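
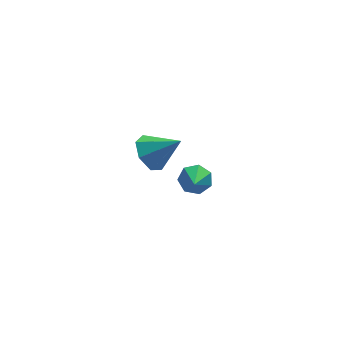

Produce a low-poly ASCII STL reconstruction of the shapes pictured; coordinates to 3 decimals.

solid 
facet normal -0.736 0.281 -0.616
outer loop
vertex 0.023 -1.038 1.526
vertex -0.7 -1.3 2.27
vertex -0.212 -0.36 2.116
endloop
endfacet
facet normal 0.897 0.422 -0.128
outer loop
vertex 0.023 -1.038 1.526
vertex -0.212 -0.36 2.116
vertex 0.66 -1.82 3.41
endloop
endfacet
facet normal -0.735 0.281 -0.617
outer loop
vertex -0.212 -0.36 2.116
vertex -0.7 -1.3 2.27
vertex -0.815 -0.391 2.821
endloop
endfacet
facet normal 0.511 0.721 0.469
outer loop
vertex -0.212 -0.36 2.116
vertex -0.815 -0.391 2.821
vertex 0.66 -1.82 3.41
endloop
endfacet
facet normal -0.735 0.281 -0.617
outer loop
vertex -0.815 -0.391 2.821
vertex -0.7 -1.3 2.27
vertex -1.332 -1.106 3.111
endloop
endfacet
facet normal -0.003 0.378 0.926
outer loop
vertex -0.815 -0.391 2.821
vertex -1.332 -1.106 3.111
vertex 0.66 -1.82 3.41
endloop
endfacet
facet normal -0.735 0.282 -0.617
outer loop
vertex -1.332 -1.106 3.111
vertex -0.7 -1.3 2.27
vertex -1.373 -1.967 2.767
endloop
endfacet
facet normal -0.260 -0.348 0.901
outer loop
vertex -1.332 -1.106 3.111
vertex -1.373 -1.967 2.767
vertex 0.66 -1.82 3.41
endloop
endfacet
facet normal -0.735 0.281 -0.617
outer loop
vertex -1.373 -1.967 2.767
vertex -0.7 -1.3 2.27
vertex -0.907 -2.326 2.049
endloop
endfacet
facet normal -0.065 -0.909 0.412
outer loop
vertex -1.373 -1.967 2.767
vertex -0.907 -2.326 2.049
vertex 0.66 -1.82 3.41
endloop
endfacet
facet normal -0.736 0.281 -0.616
outer loop
vertex -0.907 -2.326 2.049
vertex -0.7 -1.3 2.27
vertex -0.286 -1.913 1.496
endloop
endfacet
facet normal 0.435 -0.884 -0.172
outer loop
vertex -0.907 -2.326 2.049
vertex -0.286 -1.913 1.496
vertex 0.66 -1.82 3.41
endloop
endfacet
facet normal -0.736 0.281 -0.616
outer loop
vertex -0.286 -1.913 1.496
vertex -0.7 -1.3 2.27
vertex 0.023 -1.038 1.526
endloop
endfacet
facet normal 0.863 -0.291 -0.413
outer loop
vertex -0.286 -1.913 1.496
vertex 0.023 -1.038 1.526
vertex 0.66 -1.82 3.41
endloop
endfacet
facet normal 0.234 0.776 -0.585
outer loop
vertex 3.18 2.006 -3.603
vertex 2.36 1.993 -3.948
vertex 2.656 2.44 -3.237
endloop
endfacet
facet normal 0.522 -0.085 0.848
outer loop
vertex 3.18 2.006 -3.603
vertex 2.656 2.44 -3.237
vertex 1.98 0.727 -2.992
endloop
endfacet
facet normal 0.233 0.777 -0.585
outer loop
vertex 2.656 2.44 -3.237
vertex 2.36 1.993 -3.948
vertex 1.909 2.536 -3.407
endloop
endfacet
facet normal -0.191 0.212 0.958
outer loop
vertex 2.656 2.44 -3.237
vertex 1.909 2.536 -3.407
vertex 1.98 0.727 -2.992
endloop
endfacet
facet normal 0.232 0.776 -0.586
outer loop
vertex 1.909 2.536 -3.407
vertex 2.36 1.993 -3.948
vertex 1.501 2.223 -3.983
endloop
endfacet
facet normal -0.835 0.092 0.542
outer loop
vertex 1.909 2.536 -3.407
vertex 1.501 2.223 -3.983
vertex 1.98 0.727 -2.992
endloop
endfacet
facet normal 0.232 0.777 -0.585
outer loop
vertex 1.501 2.223 -3.983
vertex 2.36 1.993 -3.948
vertex 1.741 1.737 -4.533
endloop
endfacet
facet normal -0.930 -0.357 -0.090
outer loop
vertex 1.501 2.223 -3.983
vertex 1.741 1.737 -4.533
vertex 1.98 0.727 -2.992
endloop
endfacet
facet normal 0.234 0.775 -0.587
outer loop
vertex 1.741 1.737 -4.533
vertex 2.36 1.993 -3.948
vertex 2.446 1.442 -4.642
endloop
endfacet
facet normal -0.403 -0.793 -0.457
outer loop
vertex 1.741 1.737 -4.533
vertex 2.446 1.442 -4.642
vertex 1.98 0.727 -2.992
endloop
endfacet
facet normal 0.233 0.776 -0.587
outer loop
vertex 2.446 1.442 -4.642
vertex 2.36 1.993 -3.948
vertex 3.087 1.563 -4.228
endloop
endfacet
facet normal 0.353 -0.891 -0.286
outer loop
vertex 2.446 1.442 -4.642
vertex 3.087 1.563 -4.228
vertex 1.98 0.727 -2.992
endloop
endfacet
facet normal 0.234 0.776 -0.585
outer loop
vertex 3.087 1.563 -4.228
vertex 2.36 1.993 -3.948
vertex 3.18 2.006 -3.603
endloop
endfacet
facet normal 0.763 -0.575 0.294
outer loop
vertex 3.087 1.563 -4.228
vertex 3.18 2.006 -3.603
vertex 1.98 0.727 -2.992
endloop
endfacet

endsolid


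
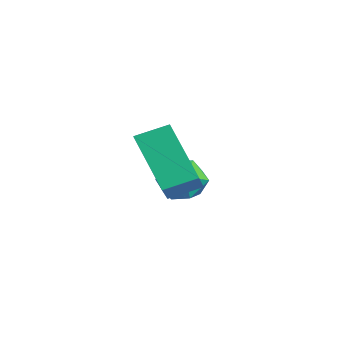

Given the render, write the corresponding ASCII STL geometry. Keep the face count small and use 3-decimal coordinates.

solid 
facet normal -0.969 -0.245 -0.039
outer loop
vertex -1.859 4.12 -3.713
vertex -1.683 3.376 -3.418
vertex -1.859 3.99 -2.903
endloop
endfacet
facet normal -0.887 0.456 0.073
outer loop
vertex -1.859 4.12 -3.713
vertex -1.859 3.99 -2.903
vertex -1.531 4.677 -3.208
endloop
endfacet
facet normal -0.508 0.723 -0.468
outer loop
vertex -1.859 4.12 -3.713
vertex -1.531 4.677 -3.208
vertex -1.153 4.488 -3.91
endloop
endfacet
facet normal -0.354 0.189 -0.916
outer loop
vertex -1.859 4.12 -3.713
vertex -1.153 4.488 -3.91
vertex -1.247 3.684 -4.04
endloop
endfacet
facet normal -0.639 -0.409 -0.651
outer loop
vertex -1.859 4.12 -3.713
vertex -1.247 3.684 -4.04
vertex -1.683 3.376 -3.418
endloop
endfacet
facet normal -0.507 0.540 0.672
outer loop
vertex -1.531 4.677 -3.208
vertex -1.859 3.99 -2.903
vertex -1.153 4.276 -2.6
endloop
endfacet
facet normal -0.640 -0.593 0.488
outer loop
vertex -1.859 3.99 -2.903
vertex -1.683 3.376 -3.418
vertex -1.247 3.472 -2.73
endloop
endfacet
facet normal -0.107 -0.859 -0.500
outer loop
vertex -1.683 3.376 -3.418
vertex -1.247 3.684 -4.04
vertex -0.869 3.283 -3.432
endloop
endfacet
facet normal 0.355 0.109 -0.929
outer loop
vertex -1.247 3.684 -4.04
vertex -1.153 4.488 -3.91
vertex -0.541 3.97 -3.737
endloop
endfacet
facet normal 0.108 0.973 -0.204
outer loop
vertex -1.153 4.488 -3.91
vertex -1.531 4.677 -3.208
vertex -0.717 4.584 -3.222
endloop
endfacet
facet normal 0.354 -0.189 0.916
outer loop
vertex -0.541 3.84 -2.927
vertex -1.153 4.276 -2.6
vertex -1.247 3.472 -2.73
endloop
endfacet
facet normal 0.508 -0.723 0.468
outer loop
vertex -0.541 3.84 -2.927
vertex -1.247 3.472 -2.73
vertex -0.869 3.283 -3.432
endloop
endfacet
facet normal 0.887 -0.456 -0.073
outer loop
vertex -0.541 3.84 -2.927
vertex -0.869 3.283 -3.432
vertex -0.541 3.97 -3.737
endloop
endfacet
facet normal 0.969 0.245 0.039
outer loop
vertex -0.541 3.84 -2.927
vertex -0.541 3.97 -3.737
vertex -0.717 4.584 -3.222
endloop
endfacet
facet normal 0.639 0.409 0.651
outer loop
vertex -0.541 3.84 -2.927
vertex -0.717 4.584 -3.222
vertex -1.153 4.276 -2.6
endloop
endfacet
facet normal -0.355 -0.109 0.929
outer loop
vertex -1.247 3.472 -2.73
vertex -1.153 4.276 -2.6
vertex -1.859 3.99 -2.903
endloop
endfacet
facet normal -0.108 -0.973 0.204
outer loop
vertex -0.869 3.283 -3.432
vertex -1.247 3.472 -2.73
vertex -1.683 3.376 -3.418
endloop
endfacet
facet normal 0.507 -0.540 -0.672
outer loop
vertex -0.541 3.97 -3.737
vertex -0.869 3.283 -3.432
vertex -1.247 3.684 -4.04
endloop
endfacet
facet normal 0.640 0.593 -0.488
outer loop
vertex -0.717 4.584 -3.222
vertex -0.541 3.97 -3.737
vertex -1.153 4.488 -3.91
endloop
endfacet
facet normal 0.107 0.859 0.500
outer loop
vertex -1.153 4.276 -2.6
vertex -0.717 4.584 -3.222
vertex -1.531 4.677 -3.208
endloop
endfacet
facet normal -0.666 -0.169 0.726
outer loop
vertex 1.069 1.883 -0.519
vertex 1.225 2.804 -0.162
vertex 0.063 2.368 -1.329
endloop
endfacet
facet normal -0.156 -0.921 -0.357
outer loop
vertex 1.355 2.696 -2.738
vertex 1.069 1.883 -0.519
vertex 0.063 2.368 -1.329
endloop
endfacet
facet normal -0.666 -0.170 0.726
outer loop
vertex 0.063 2.368 -1.329
vertex 1.225 2.804 -0.162
vertex 0.218 3.288 -0.972
endloop
endfacet
facet normal -0.729 0.351 -0.587
outer loop
vertex 0.218 3.288 -0.972
vertex 1.355 2.696 -2.738
vertex 0.063 2.368 -1.329
endloop
endfacet
facet normal 0.729 -0.351 0.587
outer loop
vertex 1.069 1.883 -0.519
vertex 2.517 3.132 -1.571
vertex 1.225 2.804 -0.162
endloop
endfacet
facet normal -0.155 -0.921 -0.357
outer loop
vertex 2.362 2.212 -1.928
vertex 1.069 1.883 -0.519
vertex 1.355 2.696 -2.738
endloop
endfacet
facet normal 0.729 -0.351 0.587
outer loop
vertex 2.362 2.212 -1.928
vertex 2.517 3.132 -1.571
vertex 1.069 1.883 -0.519
endloop
endfacet
facet normal 0.156 0.921 0.357
outer loop
vertex 1.225 2.804 -0.162
vertex 2.517 3.132 -1.571
vertex 0.218 3.288 -0.972
endloop
endfacet
facet normal -0.729 0.351 -0.587
outer loop
vertex 1.511 3.617 -2.381
vertex 1.355 2.696 -2.738
vertex 0.218 3.288 -0.972
endloop
endfacet
facet normal 0.156 0.921 0.358
outer loop
vertex 0.218 3.288 -0.972
vertex 2.517 3.132 -1.571
vertex 1.511 3.617 -2.381
endloop
endfacet
facet normal 0.666 0.169 -0.727
outer loop
vertex 1.511 3.617 -2.381
vertex 2.362 2.212 -1.928
vertex 1.355 2.696 -2.738
endloop
endfacet
facet normal 0.666 0.169 -0.726
outer loop
vertex 2.517 3.132 -1.571
vertex 2.362 2.212 -1.928
vertex 1.511 3.617 -2.381
endloop
endfacet

endsolid


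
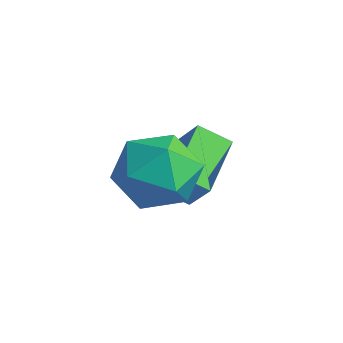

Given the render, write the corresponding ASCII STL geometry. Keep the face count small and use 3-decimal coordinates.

solid 
facet normal -0.607 -0.050 -0.793
outer loop
vertex 2.036 -1.472 1.775
vertex 2.669 -0.915 1.256
vertex 2.878 -2.941 1.224
endloop
endfacet
facet normal -0.639 -0.563 0.524
outer loop
vertex 3.551 -2.885 2.104
vertex 2.036 -1.472 1.775
vertex 2.878 -2.941 1.224
endloop
endfacet
facet normal -0.608 -0.050 -0.793
outer loop
vertex 2.878 -2.941 1.224
vertex 2.669 -0.915 1.256
vertex 3.51 -2.383 0.704
endloop
endfacet
facet normal 0.473 -0.825 -0.310
outer loop
vertex 3.51 -2.383 0.704
vertex 3.551 -2.885 2.104
vertex 2.878 -2.941 1.224
endloop
endfacet
facet normal -0.473 0.825 0.309
outer loop
vertex 2.036 -1.472 1.775
vertex 3.342 -0.859 2.136
vertex 2.669 -0.915 1.256
endloop
endfacet
facet normal -0.639 -0.563 0.524
outer loop
vertex 2.71 -1.417 2.656
vertex 2.036 -1.472 1.775
vertex 3.551 -2.885 2.104
endloop
endfacet
facet normal -0.473 0.825 0.310
outer loop
vertex 2.71 -1.417 2.656
vertex 3.342 -0.859 2.136
vertex 2.036 -1.472 1.775
endloop
endfacet
facet normal 0.639 0.563 -0.524
outer loop
vertex 2.669 -0.915 1.256
vertex 3.342 -0.859 2.136
vertex 3.51 -2.383 0.704
endloop
endfacet
facet normal 0.472 -0.825 -0.310
outer loop
vertex 4.184 -2.328 1.585
vertex 3.551 -2.885 2.104
vertex 3.51 -2.383 0.704
endloop
endfacet
facet normal 0.639 0.563 -0.524
outer loop
vertex 3.51 -2.383 0.704
vertex 3.342 -0.859 2.136
vertex 4.184 -2.328 1.585
endloop
endfacet
facet normal 0.607 0.049 0.793
outer loop
vertex 4.184 -2.328 1.585
vertex 2.71 -1.417 2.656
vertex 3.551 -2.885 2.104
endloop
endfacet
facet normal 0.607 0.051 0.793
outer loop
vertex 3.342 -0.859 2.136
vertex 2.71 -1.417 2.656
vertex 4.184 -2.328 1.585
endloop
endfacet
facet normal -0.582 0.811 0.065
outer loop
vertex 3.795 -2.749 2.442
vertex 2.908 -3.412 2.774
vertex 3.623 -2.963 3.565
endloop
endfacet
facet normal 0.100 0.974 0.201
outer loop
vertex 3.795 -2.749 2.442
vertex 3.623 -2.963 3.565
vertex 4.694 -2.983 3.13
endloop
endfacet
facet normal 0.488 0.791 -0.369
outer loop
vertex 3.795 -2.749 2.442
vertex 4.694 -2.983 3.13
vertex 4.642 -3.445 2.071
endloop
endfacet
facet normal 0.048 0.514 -0.856
outer loop
vertex 3.795 -2.749 2.442
vertex 4.642 -3.445 2.071
vertex 3.538 -3.709 1.851
endloop
endfacet
facet normal -0.614 0.526 -0.588
outer loop
vertex 3.795 -2.749 2.442
vertex 3.538 -3.709 1.851
vertex 2.908 -3.412 2.774
endloop
endfacet
facet normal 0.317 0.577 0.753
outer loop
vertex 4.694 -2.983 3.13
vertex 3.623 -2.963 3.565
vertex 4.362 -3.791 3.889
endloop
endfacet
facet normal -0.786 0.313 0.533
outer loop
vertex 3.623 -2.963 3.565
vertex 2.908 -3.412 2.774
vertex 3.258 -4.055 3.669
endloop
endfacet
facet normal -0.838 -0.148 -0.525
outer loop
vertex 2.908 -3.412 2.774
vertex 3.538 -3.709 1.851
vertex 3.206 -4.517 2.61
endloop
endfacet
facet normal 0.231 -0.169 -0.958
outer loop
vertex 3.538 -3.709 1.851
vertex 4.642 -3.445 2.071
vertex 4.277 -4.537 2.175
endloop
endfacet
facet normal 0.945 0.280 -0.169
outer loop
vertex 4.642 -3.445 2.071
vertex 4.694 -2.983 3.13
vertex 4.992 -4.088 2.966
endloop
endfacet
facet normal -0.048 -0.514 0.856
outer loop
vertex 4.105 -4.751 3.298
vertex 4.362 -3.791 3.889
vertex 3.258 -4.055 3.669
endloop
endfacet
facet normal -0.488 -0.791 0.369
outer loop
vertex 4.105 -4.751 3.298
vertex 3.258 -4.055 3.669
vertex 3.206 -4.517 2.61
endloop
endfacet
facet normal -0.100 -0.974 -0.201
outer loop
vertex 4.105 -4.751 3.298
vertex 3.206 -4.517 2.61
vertex 4.277 -4.537 2.175
endloop
endfacet
facet normal 0.582 -0.811 -0.065
outer loop
vertex 4.105 -4.751 3.298
vertex 4.277 -4.537 2.175
vertex 4.992 -4.088 2.966
endloop
endfacet
facet normal 0.614 -0.526 0.588
outer loop
vertex 4.105 -4.751 3.298
vertex 4.992 -4.088 2.966
vertex 4.362 -3.791 3.889
endloop
endfacet
facet normal -0.231 0.169 0.958
outer loop
vertex 3.258 -4.055 3.669
vertex 4.362 -3.791 3.889
vertex 3.623 -2.963 3.565
endloop
endfacet
facet normal -0.945 -0.280 0.169
outer loop
vertex 3.206 -4.517 2.61
vertex 3.258 -4.055 3.669
vertex 2.908 -3.412 2.774
endloop
endfacet
facet normal -0.317 -0.577 -0.753
outer loop
vertex 4.277 -4.537 2.175
vertex 3.206 -4.517 2.61
vertex 3.538 -3.709 1.851
endloop
endfacet
facet normal 0.786 -0.313 -0.533
outer loop
vertex 4.992 -4.088 2.966
vertex 4.277 -4.537 2.175
vertex 4.642 -3.445 2.071
endloop
endfacet
facet normal 0.838 0.148 0.525
outer loop
vertex 4.362 -3.791 3.889
vertex 4.992 -4.088 2.966
vertex 4.694 -2.983 3.13
endloop
endfacet

endsolid


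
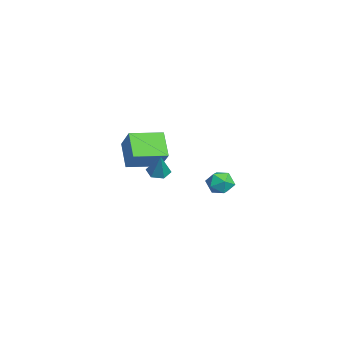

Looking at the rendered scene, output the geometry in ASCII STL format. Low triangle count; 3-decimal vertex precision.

solid 
facet normal -0.426 -0.659 0.620
outer loop
vertex 3.281 -0.606 2.449
vertex 3.611 -1.132 2.116
vertex 3.919 -0.816 2.664
endloop
endfacet
facet normal -0.329 -0.032 0.944
outer loop
vertex 3.281 -0.606 2.449
vertex 3.919 -0.816 2.664
vertex 3.765 -0.129 2.634
endloop
endfacet
facet normal -0.677 0.466 0.569
outer loop
vertex 3.281 -0.606 2.449
vertex 3.765 -0.129 2.634
vertex 3.362 -0.021 2.066
endloop
endfacet
facet normal -0.989 0.145 0.012
outer loop
vertex 3.281 -0.606 2.449
vertex 3.362 -0.021 2.066
vertex 3.267 -0.641 1.746
endloop
endfacet
facet normal -0.833 -0.551 0.044
outer loop
vertex 3.281 -0.606 2.449
vertex 3.267 -0.641 1.746
vertex 3.611 -1.132 2.116
endloop
endfacet
facet normal 0.368 0.123 0.922
outer loop
vertex 3.765 -0.129 2.634
vertex 3.919 -0.816 2.664
vertex 4.393 -0.359 2.414
endloop
endfacet
facet normal 0.212 -0.893 0.396
outer loop
vertex 3.919 -0.816 2.664
vertex 3.611 -1.132 2.116
vertex 4.298 -0.979 2.094
endloop
endfacet
facet normal -0.449 -0.717 -0.533
outer loop
vertex 3.611 -1.132 2.116
vertex 3.267 -0.641 1.746
vertex 3.895 -0.871 1.526
endloop
endfacet
facet normal -0.702 0.409 -0.583
outer loop
vertex 3.267 -0.641 1.746
vertex 3.362 -0.021 2.066
vertex 3.741 -0.184 1.496
endloop
endfacet
facet normal -0.197 0.928 0.316
outer loop
vertex 3.362 -0.021 2.066
vertex 3.765 -0.129 2.634
vertex 4.049 0.132 2.044
endloop
endfacet
facet normal 0.989 -0.145 -0.012
outer loop
vertex 4.379 -0.394 1.711
vertex 4.393 -0.359 2.414
vertex 4.298 -0.979 2.094
endloop
endfacet
facet normal 0.677 -0.466 -0.569
outer loop
vertex 4.379 -0.394 1.711
vertex 4.298 -0.979 2.094
vertex 3.895 -0.871 1.526
endloop
endfacet
facet normal 0.329 0.032 -0.944
outer loop
vertex 4.379 -0.394 1.711
vertex 3.895 -0.871 1.526
vertex 3.741 -0.184 1.496
endloop
endfacet
facet normal 0.426 0.659 -0.620
outer loop
vertex 4.379 -0.394 1.711
vertex 3.741 -0.184 1.496
vertex 4.049 0.132 2.044
endloop
endfacet
facet normal 0.833 0.551 -0.044
outer loop
vertex 4.379 -0.394 1.711
vertex 4.049 0.132 2.044
vertex 4.393 -0.359 2.414
endloop
endfacet
facet normal 0.702 -0.409 0.583
outer loop
vertex 4.298 -0.979 2.094
vertex 4.393 -0.359 2.414
vertex 3.919 -0.816 2.664
endloop
endfacet
facet normal 0.197 -0.928 -0.316
outer loop
vertex 3.895 -0.871 1.526
vertex 4.298 -0.979 2.094
vertex 3.611 -1.132 2.116
endloop
endfacet
facet normal -0.368 -0.123 -0.922
outer loop
vertex 3.741 -0.184 1.496
vertex 3.895 -0.871 1.526
vertex 3.267 -0.641 1.746
endloop
endfacet
facet normal -0.212 0.893 -0.396
outer loop
vertex 4.049 0.132 2.044
vertex 3.741 -0.184 1.496
vertex 3.362 -0.021 2.066
endloop
endfacet
facet normal 0.449 0.717 0.533
outer loop
vertex 4.393 -0.359 2.414
vertex 4.049 0.132 2.044
vertex 3.765 -0.129 2.634
endloop
endfacet
facet normal -0.754 -0.085 0.652
outer loop
vertex -1.92 -4.117 2.64
vertex -2.251 -2.469 2.471
vertex -2.854 -4.42 1.52
endloop
endfacet
facet normal 0.196 -0.975 0.100
outer loop
vertex -1.709 -4.291 0.529
vertex -1.92 -4.117 2.64
vertex -2.854 -4.42 1.52
endloop
endfacet
facet normal -0.754 -0.085 0.652
outer loop
vertex -2.854 -4.42 1.52
vertex -2.251 -2.469 2.471
vertex -3.186 -2.771 1.351
endloop
endfacet
facet normal -0.628 -0.203 -0.752
outer loop
vertex -3.186 -2.771 1.351
vertex -1.709 -4.291 0.529
vertex -2.854 -4.42 1.52
endloop
endfacet
facet normal 0.628 0.203 0.752
outer loop
vertex -1.92 -4.117 2.64
vertex -1.106 -2.34 1.48
vertex -2.251 -2.469 2.471
endloop
endfacet
facet normal 0.195 -0.976 0.100
outer loop
vertex -0.774 -3.989 1.649
vertex -1.92 -4.117 2.64
vertex -1.709 -4.291 0.529
endloop
endfacet
facet normal 0.627 0.203 0.752
outer loop
vertex -0.774 -3.989 1.649
vertex -1.106 -2.34 1.48
vertex -1.92 -4.117 2.64
endloop
endfacet
facet normal -0.196 0.976 -0.099
outer loop
vertex -2.251 -2.469 2.471
vertex -1.106 -2.34 1.48
vertex -3.186 -2.771 1.351
endloop
endfacet
facet normal -0.627 -0.203 -0.752
outer loop
vertex -2.04 -2.643 0.36
vertex -1.709 -4.291 0.529
vertex -3.186 -2.771 1.351
endloop
endfacet
facet normal -0.196 0.975 -0.101
outer loop
vertex -3.186 -2.771 1.351
vertex -1.106 -2.34 1.48
vertex -2.04 -2.643 0.36
endloop
endfacet
facet normal 0.754 0.085 -0.652
outer loop
vertex -2.04 -2.643 0.36
vertex -0.774 -3.989 1.649
vertex -1.709 -4.291 0.529
endloop
endfacet
facet normal 0.754 0.085 -0.652
outer loop
vertex -1.106 -2.34 1.48
vertex -0.774 -3.989 1.649
vertex -2.04 -2.643 0.36
endloop
endfacet
facet normal -0.463 -0.043 -0.885
outer loop
vertex 1.529 -3.349 1.417
vertex 1.126 -2.978 1.61
vertex 1.604 -2.778 1.35
endloop
endfacet
facet normal 0.984 -0.142 -0.104
outer loop
vertex 1.529 -3.349 1.417
vertex 1.604 -2.778 1.35
vertex 1.734 -2.922 2.77
endloop
endfacet
facet normal -0.464 -0.042 -0.885
outer loop
vertex 1.604 -2.778 1.35
vertex 1.126 -2.978 1.61
vertex 1.202 -2.407 1.543
endloop
endfacet
facet normal 0.681 0.732 0.012
outer loop
vertex 1.604 -2.778 1.35
vertex 1.202 -2.407 1.543
vertex 1.734 -2.922 2.77
endloop
endfacet
facet normal -0.464 -0.042 -0.885
outer loop
vertex 1.202 -2.407 1.543
vertex 1.126 -2.978 1.61
vertex 0.724 -2.608 1.803
endloop
endfacet
facet normal -0.138 0.890 0.434
outer loop
vertex 1.202 -2.407 1.543
vertex 0.724 -2.608 1.803
vertex 1.734 -2.922 2.77
endloop
endfacet
facet normal -0.465 -0.043 -0.884
outer loop
vertex 0.724 -2.608 1.803
vertex 1.126 -2.978 1.61
vertex 0.648 -3.179 1.871
endloop
endfacet
facet normal -0.652 0.175 0.738
outer loop
vertex 0.724 -2.608 1.803
vertex 0.648 -3.179 1.871
vertex 1.734 -2.922 2.77
endloop
endfacet
facet normal -0.464 -0.044 -0.885
outer loop
vertex 0.648 -3.179 1.871
vertex 1.126 -2.978 1.61
vertex 1.051 -3.549 1.678
endloop
endfacet
facet normal -0.348 -0.703 0.621
outer loop
vertex 0.648 -3.179 1.871
vertex 1.051 -3.549 1.678
vertex 1.734 -2.922 2.77
endloop
endfacet
facet normal -0.464 -0.044 -0.885
outer loop
vertex 1.051 -3.549 1.678
vertex 1.126 -2.978 1.61
vertex 1.529 -3.349 1.417
endloop
endfacet
facet normal 0.469 -0.860 0.200
outer loop
vertex 1.051 -3.549 1.678
vertex 1.529 -3.349 1.417
vertex 1.734 -2.922 2.77
endloop
endfacet

endsolid


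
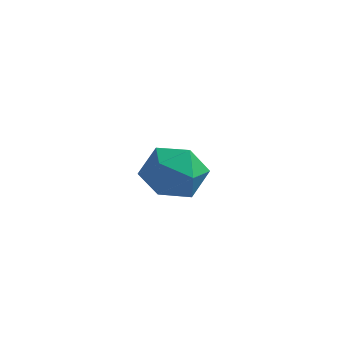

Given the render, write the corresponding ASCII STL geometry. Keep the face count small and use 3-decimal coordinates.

solid 
facet normal 0.323 0.939 -0.115
outer loop
vertex 2.434 1.355 1.492
vertex 2.316 1.51 2.429
vertex 3.152 1.182 2.1
endloop
endfacet
facet normal 0.625 0.505 -0.595
outer loop
vertex 2.434 1.355 1.492
vertex 3.152 1.182 2.1
vertex 2.97 0.569 1.388
endloop
endfacet
facet normal 0.104 0.200 -0.974
outer loop
vertex 2.434 1.355 1.492
vertex 2.97 0.569 1.388
vertex 2.021 0.519 1.276
endloop
endfacet
facet normal -0.520 0.445 -0.729
outer loop
vertex 2.434 1.355 1.492
vertex 2.021 0.519 1.276
vertex 1.617 1.101 1.92
endloop
endfacet
facet normal -0.384 0.902 -0.198
outer loop
vertex 2.434 1.355 1.492
vertex 1.617 1.101 1.92
vertex 2.316 1.51 2.429
endloop
endfacet
facet normal 0.971 -0.009 -0.240
outer loop
vertex 2.97 0.569 1.388
vertex 3.152 1.182 2.1
vertex 3.183 0.239 2.26
endloop
endfacet
facet normal 0.483 0.693 0.535
outer loop
vertex 3.152 1.182 2.1
vertex 2.316 1.51 2.429
vertex 2.779 0.821 2.904
endloop
endfacet
facet normal -0.662 0.633 0.401
outer loop
vertex 2.316 1.51 2.429
vertex 1.617 1.101 1.92
vertex 1.83 0.771 2.792
endloop
endfacet
facet normal -0.883 -0.107 -0.457
outer loop
vertex 1.617 1.101 1.92
vertex 2.021 0.519 1.276
vertex 1.648 0.158 2.08
endloop
endfacet
facet normal 0.127 -0.504 -0.855
outer loop
vertex 2.021 0.519 1.276
vertex 2.97 0.569 1.388
vertex 2.484 -0.17 1.751
endloop
endfacet
facet normal 0.520 -0.445 0.729
outer loop
vertex 2.366 -0.015 2.688
vertex 3.183 0.239 2.26
vertex 2.779 0.821 2.904
endloop
endfacet
facet normal -0.104 -0.200 0.974
outer loop
vertex 2.366 -0.015 2.688
vertex 2.779 0.821 2.904
vertex 1.83 0.771 2.792
endloop
endfacet
facet normal -0.625 -0.505 0.595
outer loop
vertex 2.366 -0.015 2.688
vertex 1.83 0.771 2.792
vertex 1.648 0.158 2.08
endloop
endfacet
facet normal -0.323 -0.939 0.115
outer loop
vertex 2.366 -0.015 2.688
vertex 1.648 0.158 2.08
vertex 2.484 -0.17 1.751
endloop
endfacet
facet normal 0.384 -0.902 0.198
outer loop
vertex 2.366 -0.015 2.688
vertex 2.484 -0.17 1.751
vertex 3.183 0.239 2.26
endloop
endfacet
facet normal 0.883 0.107 0.457
outer loop
vertex 2.779 0.821 2.904
vertex 3.183 0.239 2.26
vertex 3.152 1.182 2.1
endloop
endfacet
facet normal -0.127 0.504 0.855
outer loop
vertex 1.83 0.771 2.792
vertex 2.779 0.821 2.904
vertex 2.316 1.51 2.429
endloop
endfacet
facet normal -0.971 0.009 0.240
outer loop
vertex 1.648 0.158 2.08
vertex 1.83 0.771 2.792
vertex 1.617 1.101 1.92
endloop
endfacet
facet normal -0.483 -0.693 -0.535
outer loop
vertex 2.484 -0.17 1.751
vertex 1.648 0.158 2.08
vertex 2.021 0.519 1.276
endloop
endfacet
facet normal 0.662 -0.633 -0.401
outer loop
vertex 3.183 0.239 2.26
vertex 2.484 -0.17 1.751
vertex 2.97 0.569 1.388
endloop
endfacet
facet normal -0.371 0.793 -0.483
outer loop
vertex 1.11 3.893 0.351
vertex 0.707 3.884 0.646
vertex 1.155 4.106 0.666
endloop
endfacet
facet normal 0.985 0.043 -0.170
outer loop
vertex 1.11 3.893 0.351
vertex 1.155 4.106 0.666
vertex 1.373 2.456 1.514
endloop
endfacet
facet normal -0.372 0.793 -0.482
outer loop
vertex 1.155 4.106 0.666
vertex 0.707 3.884 0.646
vertex 0.937 4.188 0.969
endloop
endfacet
facet normal 0.802 0.353 0.481
outer loop
vertex 1.155 4.106 0.666
vertex 0.937 4.188 0.969
vertex 1.373 2.456 1.514
endloop
endfacet
facet normal -0.370 0.793 -0.484
outer loop
vertex 0.937 4.188 0.969
vertex 0.707 3.884 0.646
vertex 0.584 4.093 1.083
endloop
endfacet
facet normal 0.205 0.340 0.918
outer loop
vertex 0.937 4.188 0.969
vertex 0.584 4.093 1.083
vertex 1.373 2.456 1.514
endloop
endfacet
facet normal -0.371 0.793 -0.484
outer loop
vertex 0.584 4.093 1.083
vertex 0.707 3.884 0.646
vertex 0.303 3.875 0.941
endloop
endfacet
facet normal -0.459 0.013 0.888
outer loop
vertex 0.584 4.093 1.083
vertex 0.303 3.875 0.941
vertex 1.373 2.456 1.514
endloop
endfacet
facet normal -0.369 0.795 -0.482
outer loop
vertex 0.303 3.875 0.941
vertex 0.707 3.884 0.646
vertex 0.259 3.663 0.625
endloop
endfacet
facet normal -0.801 -0.440 0.407
outer loop
vertex 0.303 3.875 0.941
vertex 0.259 3.663 0.625
vertex 1.373 2.456 1.514
endloop
endfacet
facet normal -0.369 0.794 -0.483
outer loop
vertex 0.259 3.663 0.625
vertex 0.707 3.884 0.646
vertex 0.477 3.58 0.322
endloop
endfacet
facet normal -0.619 -0.748 -0.240
outer loop
vertex 0.259 3.663 0.625
vertex 0.477 3.58 0.322
vertex 1.373 2.456 1.514
endloop
endfacet
facet normal -0.371 0.794 -0.481
outer loop
vertex 0.477 3.58 0.322
vertex 0.707 3.884 0.646
vertex 0.83 3.676 0.208
endloop
endfacet
facet normal -0.019 -0.735 -0.678
outer loop
vertex 0.477 3.58 0.322
vertex 0.83 3.676 0.208
vertex 1.373 2.456 1.514
endloop
endfacet
facet normal -0.370 0.795 -0.481
outer loop
vertex 0.83 3.676 0.208
vertex 0.707 3.884 0.646
vertex 1.11 3.893 0.351
endloop
endfacet
facet normal 0.645 -0.406 -0.647
outer loop
vertex 0.83 3.676 0.208
vertex 1.11 3.893 0.351
vertex 1.373 2.456 1.514
endloop
endfacet

endsolid


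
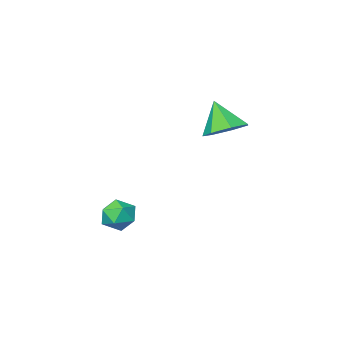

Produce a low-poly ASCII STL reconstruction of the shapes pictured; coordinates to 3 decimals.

solid 
facet normal -0.055 0.505 -0.861
outer loop
vertex -1.259 1.045 0.973
vertex -2.082 1.446 1.261
vertex -1.185 1.763 1.389
endloop
endfacet
facet normal 0.893 -0.291 0.344
outer loop
vertex -1.259 1.045 0.973
vertex -1.185 1.763 1.389
vertex -1.998 0.674 2.579
endloop
endfacet
facet normal -0.056 0.505 -0.861
outer loop
vertex -1.185 1.763 1.389
vertex -2.082 1.446 1.261
vertex -1.786 2.242 1.709
endloop
endfacet
facet normal 0.628 0.311 0.714
outer loop
vertex -1.185 1.763 1.389
vertex -1.786 2.242 1.709
vertex -1.998 0.674 2.579
endloop
endfacet
facet normal -0.054 0.505 -0.861
outer loop
vertex -1.786 2.242 1.709
vertex -2.082 1.446 1.261
vertex -2.611 2.123 1.691
endloop
endfacet
facet normal -0.090 0.492 0.866
outer loop
vertex -1.786 2.242 1.709
vertex -2.611 2.123 1.691
vertex -1.998 0.674 2.579
endloop
endfacet
facet normal -0.055 0.504 -0.862
outer loop
vertex -2.611 2.123 1.691
vertex -2.082 1.446 1.261
vertex -3.037 1.494 1.35
endloop
endfacet
facet normal -0.719 0.116 0.685
outer loop
vertex -2.611 2.123 1.691
vertex -3.037 1.494 1.35
vertex -1.998 0.674 2.579
endloop
endfacet
facet normal -0.055 0.505 -0.862
outer loop
vertex -3.037 1.494 1.35
vertex -2.082 1.446 1.261
vertex -2.745 0.829 0.942
endloop
endfacet
facet normal -0.787 -0.535 0.308
outer loop
vertex -3.037 1.494 1.35
vertex -2.745 0.829 0.942
vertex -1.998 0.674 2.579
endloop
endfacet
facet normal -0.055 0.505 -0.861
outer loop
vertex -2.745 0.829 0.942
vertex -2.082 1.446 1.261
vertex -1.953 0.629 0.774
endloop
endfacet
facet normal -0.241 -0.970 0.018
outer loop
vertex -2.745 0.829 0.942
vertex -1.953 0.629 0.774
vertex -1.998 0.674 2.579
endloop
endfacet
facet normal -0.056 0.505 -0.861
outer loop
vertex -1.953 0.629 0.774
vertex -2.082 1.446 1.261
vertex -1.259 1.045 0.973
endloop
endfacet
facet normal 0.507 -0.861 0.034
outer loop
vertex -1.953 0.629 0.774
vertex -1.259 1.045 0.973
vertex -1.998 0.674 2.579
endloop
endfacet
facet normal 0.376 0.084 0.923
outer loop
vertex 1.736 0.142 -2.529
vertex 1.598 -0.656 -2.4
vertex 2.314 -0.409 -2.714
endloop
endfacet
facet normal 0.681 0.554 0.479
outer loop
vertex 1.736 0.142 -2.529
vertex 2.314 -0.409 -2.714
vertex 2.165 0.216 -3.224
endloop
endfacet
facet normal 0.166 0.965 0.205
outer loop
vertex 1.736 0.142 -2.529
vertex 2.165 0.216 -3.224
vertex 1.357 0.355 -3.225
endloop
endfacet
facet normal -0.458 0.749 0.479
outer loop
vertex 1.736 0.142 -2.529
vertex 1.357 0.355 -3.225
vertex 1.007 -0.184 -2.716
endloop
endfacet
facet normal -0.328 0.206 0.922
outer loop
vertex 1.736 0.142 -2.529
vertex 1.007 -0.184 -2.716
vertex 1.598 -0.656 -2.4
endloop
endfacet
facet normal 0.980 0.189 -0.055
outer loop
vertex 2.165 0.216 -3.224
vertex 2.314 -0.409 -2.714
vertex 2.293 -0.536 -3.524
endloop
endfacet
facet normal 0.487 -0.570 0.662
outer loop
vertex 2.314 -0.409 -2.714
vertex 1.598 -0.656 -2.4
vertex 1.943 -1.075 -3.015
endloop
endfacet
facet normal -0.652 -0.374 0.660
outer loop
vertex 1.598 -0.656 -2.4
vertex 1.007 -0.184 -2.716
vertex 1.135 -0.936 -3.016
endloop
endfacet
facet normal -0.861 0.505 -0.057
outer loop
vertex 1.007 -0.184 -2.716
vertex 1.357 0.355 -3.225
vertex 0.986 -0.311 -3.526
endloop
endfacet
facet normal 0.148 0.854 -0.499
outer loop
vertex 1.357 0.355 -3.225
vertex 2.165 0.216 -3.224
vertex 1.702 -0.064 -3.84
endloop
endfacet
facet normal 0.458 -0.749 -0.479
outer loop
vertex 1.564 -0.862 -3.711
vertex 2.293 -0.536 -3.524
vertex 1.943 -1.075 -3.015
endloop
endfacet
facet normal -0.166 -0.965 -0.205
outer loop
vertex 1.564 -0.862 -3.711
vertex 1.943 -1.075 -3.015
vertex 1.135 -0.936 -3.016
endloop
endfacet
facet normal -0.681 -0.554 -0.479
outer loop
vertex 1.564 -0.862 -3.711
vertex 1.135 -0.936 -3.016
vertex 0.986 -0.311 -3.526
endloop
endfacet
facet normal -0.376 -0.084 -0.923
outer loop
vertex 1.564 -0.862 -3.711
vertex 0.986 -0.311 -3.526
vertex 1.702 -0.064 -3.84
endloop
endfacet
facet normal 0.328 -0.206 -0.922
outer loop
vertex 1.564 -0.862 -3.711
vertex 1.702 -0.064 -3.84
vertex 2.293 -0.536 -3.524
endloop
endfacet
facet normal 0.861 -0.505 0.057
outer loop
vertex 1.943 -1.075 -3.015
vertex 2.293 -0.536 -3.524
vertex 2.314 -0.409 -2.714
endloop
endfacet
facet normal -0.148 -0.854 0.499
outer loop
vertex 1.135 -0.936 -3.016
vertex 1.943 -1.075 -3.015
vertex 1.598 -0.656 -2.4
endloop
endfacet
facet normal -0.980 -0.189 0.055
outer loop
vertex 0.986 -0.311 -3.526
vertex 1.135 -0.936 -3.016
vertex 1.007 -0.184 -2.716
endloop
endfacet
facet normal -0.487 0.570 -0.662
outer loop
vertex 1.702 -0.064 -3.84
vertex 0.986 -0.311 -3.526
vertex 1.357 0.355 -3.225
endloop
endfacet
facet normal 0.652 0.374 -0.660
outer loop
vertex 2.293 -0.536 -3.524
vertex 1.702 -0.064 -3.84
vertex 2.165 0.216 -3.224
endloop
endfacet

endsolid


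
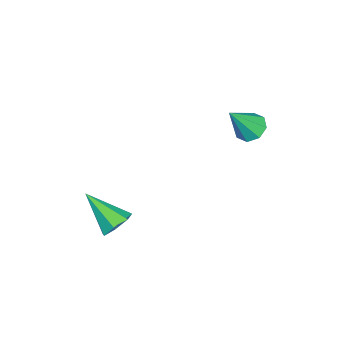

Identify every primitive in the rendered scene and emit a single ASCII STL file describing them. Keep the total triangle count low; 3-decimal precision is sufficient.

solid 
facet normal -0.425 0.393 -0.816
outer loop
vertex -3.562 1.978 2.524
vertex -3.856 2.362 2.862
vertex -3.333 2.361 2.589
endloop
endfacet
facet normal 0.850 -0.467 -0.245
outer loop
vertex -3.562 1.978 2.524
vertex -3.333 2.361 2.589
vertex -3.224 1.778 4.078
endloop
endfacet
facet normal -0.425 0.393 -0.816
outer loop
vertex -3.333 2.361 2.589
vertex -3.856 2.362 2.862
vertex -3.41 2.745 2.814
endloop
endfacet
facet normal 0.981 0.194 0.004
outer loop
vertex -3.333 2.361 2.589
vertex -3.41 2.745 2.814
vertex -3.224 1.778 4.078
endloop
endfacet
facet normal -0.425 0.392 -0.816
outer loop
vertex -3.41 2.745 2.814
vertex -3.856 2.362 2.862
vertex -3.748 2.905 3.067
endloop
endfacet
facet normal 0.624 0.662 0.415
outer loop
vertex -3.41 2.745 2.814
vertex -3.748 2.905 3.067
vertex -3.224 1.778 4.078
endloop
endfacet
facet normal -0.423 0.392 -0.817
outer loop
vertex -3.748 2.905 3.067
vertex -3.856 2.362 2.862
vertex -4.15 2.747 3.199
endloop
endfacet
facet normal -0.015 0.664 0.748
outer loop
vertex -3.748 2.905 3.067
vertex -4.15 2.747 3.199
vertex -3.224 1.778 4.078
endloop
endfacet
facet normal -0.424 0.391 -0.817
outer loop
vertex -4.15 2.747 3.199
vertex -3.856 2.362 2.862
vertex -4.379 2.363 3.134
endloop
endfacet
facet normal -0.559 0.197 0.806
outer loop
vertex -4.15 2.747 3.199
vertex -4.379 2.363 3.134
vertex -3.224 1.778 4.078
endloop
endfacet
facet normal -0.424 0.391 -0.817
outer loop
vertex -4.379 2.363 3.134
vertex -3.856 2.362 2.862
vertex -4.302 1.979 2.91
endloop
endfacet
facet normal -0.690 -0.463 0.557
outer loop
vertex -4.379 2.363 3.134
vertex -4.302 1.979 2.91
vertex -3.224 1.778 4.078
endloop
endfacet
facet normal -0.425 0.392 -0.816
outer loop
vertex -4.302 1.979 2.91
vertex -3.856 2.362 2.862
vertex -3.964 1.819 2.657
endloop
endfacet
facet normal -0.332 -0.932 0.146
outer loop
vertex -4.302 1.979 2.91
vertex -3.964 1.819 2.657
vertex -3.224 1.778 4.078
endloop
endfacet
facet normal -0.425 0.392 -0.816
outer loop
vertex -3.964 1.819 2.657
vertex -3.856 2.362 2.862
vertex -3.562 1.978 2.524
endloop
endfacet
facet normal 0.307 -0.933 -0.187
outer loop
vertex -3.964 1.819 2.657
vertex -3.562 1.978 2.524
vertex -3.224 1.778 4.078
endloop
endfacet
facet normal 0.279 0.729 -0.625
outer loop
vertex 0.863 -0.904 1.439
vertex 0.352 -0.986 1.115
vertex 0.446 -0.615 1.59
endloop
endfacet
facet normal 0.422 0.140 0.896
outer loop
vertex 0.863 -0.904 1.439
vertex 0.446 -0.615 1.59
vertex -0.072 -2.094 2.065
endloop
endfacet
facet normal 0.280 0.729 -0.625
outer loop
vertex 0.446 -0.615 1.59
vertex 0.352 -0.986 1.115
vertex -0.042 -0.605 1.383
endloop
endfacet
facet normal -0.352 0.396 0.848
outer loop
vertex 0.446 -0.615 1.59
vertex -0.042 -0.605 1.383
vertex -0.072 -2.094 2.065
endloop
endfacet
facet normal 0.279 0.729 -0.625
outer loop
vertex -0.042 -0.605 1.383
vertex 0.352 -0.986 1.115
vertex -0.232 -0.883 0.974
endloop
endfacet
facet normal -0.933 0.166 0.321
outer loop
vertex -0.042 -0.605 1.383
vertex -0.232 -0.883 0.974
vertex -0.072 -2.094 2.065
endloop
endfacet
facet normal 0.280 0.728 -0.626
outer loop
vertex -0.232 -0.883 0.974
vertex 0.352 -0.986 1.115
vertex 0.017 -1.238 0.672
endloop
endfacet
facet normal -0.882 -0.375 -0.287
outer loop
vertex -0.232 -0.883 0.974
vertex 0.017 -1.238 0.672
vertex -0.072 -2.094 2.065
endloop
endfacet
facet normal 0.279 0.728 -0.626
outer loop
vertex 0.017 -1.238 0.672
vertex 0.352 -0.986 1.115
vertex 0.519 -1.404 0.703
endloop
endfacet
facet normal -0.239 -0.820 -0.519
outer loop
vertex 0.017 -1.238 0.672
vertex 0.519 -1.404 0.703
vertex -0.072 -2.094 2.065
endloop
endfacet
facet normal 0.279 0.728 -0.626
outer loop
vertex 0.519 -1.404 0.703
vertex 0.352 -0.986 1.115
vertex 0.895 -1.255 1.044
endloop
endfacet
facet normal 0.513 -0.835 -0.200
outer loop
vertex 0.519 -1.404 0.703
vertex 0.895 -1.255 1.044
vertex -0.072 -2.094 2.065
endloop
endfacet
facet normal 0.279 0.729 -0.625
outer loop
vertex 0.895 -1.255 1.044
vertex 0.352 -0.986 1.115
vertex 0.863 -0.904 1.439
endloop
endfacet
facet normal 0.806 -0.408 0.428
outer loop
vertex 0.895 -1.255 1.044
vertex 0.863 -0.904 1.439
vertex -0.072 -2.094 2.065
endloop
endfacet

endsolid


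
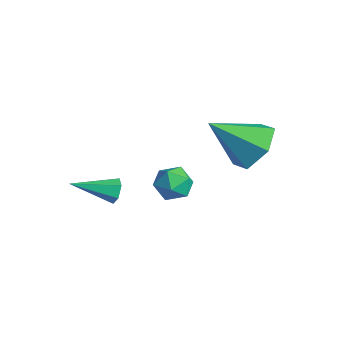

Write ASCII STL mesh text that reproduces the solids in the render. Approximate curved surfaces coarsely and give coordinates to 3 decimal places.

solid 
facet normal -0.465 -0.623 0.629
outer loop
vertex 0.473 -1.406 -0.028
vertex 0.974 -1.937 -0.184
vertex 1.098 -1.462 0.378
endloop
endfacet
facet normal -0.540 0.055 0.840
outer loop
vertex 0.473 -1.406 -0.028
vertex 1.098 -1.462 0.378
vertex 0.845 -0.79 0.171
endloop
endfacet
facet normal -0.855 0.416 0.311
outer loop
vertex 0.473 -1.406 -0.028
vertex 0.845 -0.79 0.171
vertex 0.565 -0.851 -0.518
endloop
endfacet
facet normal -0.973 -0.039 -0.227
outer loop
vertex 0.473 -1.406 -0.028
vertex 0.565 -0.851 -0.518
vertex 0.645 -1.56 -0.738
endloop
endfacet
facet normal -0.731 -0.681 -0.029
outer loop
vertex 0.473 -1.406 -0.028
vertex 0.645 -1.56 -0.738
vertex 0.974 -1.937 -0.184
endloop
endfacet
facet normal 0.110 0.330 0.937
outer loop
vertex 0.845 -0.79 0.171
vertex 1.098 -1.462 0.378
vertex 1.575 -0.94 0.138
endloop
endfacet
facet normal 0.235 -0.767 0.597
outer loop
vertex 1.098 -1.462 0.378
vertex 0.974 -1.937 -0.184
vertex 1.655 -1.649 -0.082
endloop
endfacet
facet normal -0.198 -0.861 -0.468
outer loop
vertex 0.974 -1.937 -0.184
vertex 0.645 -1.56 -0.738
vertex 1.375 -1.71 -0.771
endloop
endfacet
facet normal -0.591 0.178 -0.787
outer loop
vertex 0.645 -1.56 -0.738
vertex 0.565 -0.851 -0.518
vertex 1.122 -1.038 -0.978
endloop
endfacet
facet normal -0.399 0.914 0.081
outer loop
vertex 0.565 -0.851 -0.518
vertex 0.845 -0.79 0.171
vertex 1.246 -0.563 -0.416
endloop
endfacet
facet normal 0.973 0.039 0.227
outer loop
vertex 1.747 -1.094 -0.572
vertex 1.575 -0.94 0.138
vertex 1.655 -1.649 -0.082
endloop
endfacet
facet normal 0.855 -0.416 -0.311
outer loop
vertex 1.747 -1.094 -0.572
vertex 1.655 -1.649 -0.082
vertex 1.375 -1.71 -0.771
endloop
endfacet
facet normal 0.540 -0.055 -0.840
outer loop
vertex 1.747 -1.094 -0.572
vertex 1.375 -1.71 -0.771
vertex 1.122 -1.038 -0.978
endloop
endfacet
facet normal 0.465 0.623 -0.629
outer loop
vertex 1.747 -1.094 -0.572
vertex 1.122 -1.038 -0.978
vertex 1.246 -0.563 -0.416
endloop
endfacet
facet normal 0.731 0.681 0.029
outer loop
vertex 1.747 -1.094 -0.572
vertex 1.246 -0.563 -0.416
vertex 1.575 -0.94 0.138
endloop
endfacet
facet normal 0.591 -0.178 0.787
outer loop
vertex 1.655 -1.649 -0.082
vertex 1.575 -0.94 0.138
vertex 1.098 -1.462 0.378
endloop
endfacet
facet normal 0.399 -0.914 -0.081
outer loop
vertex 1.375 -1.71 -0.771
vertex 1.655 -1.649 -0.082
vertex 0.974 -1.937 -0.184
endloop
endfacet
facet normal -0.110 -0.330 -0.937
outer loop
vertex 1.122 -1.038 -0.978
vertex 1.375 -1.71 -0.771
vertex 0.645 -1.56 -0.738
endloop
endfacet
facet normal -0.235 0.767 -0.597
outer loop
vertex 1.246 -0.563 -0.416
vertex 1.122 -1.038 -0.978
vertex 0.565 -0.851 -0.518
endloop
endfacet
facet normal 0.198 0.861 0.468
outer loop
vertex 1.575 -0.94 0.138
vertex 1.246 -0.563 -0.416
vertex 0.845 -0.79 0.171
endloop
endfacet
facet normal 0.386 0.863 -0.325
outer loop
vertex -2.279 -1.646 -3.615
vertex -2.508 -1.387 -3.199
vertex -2.01 -1.591 -3.149
endloop
endfacet
facet normal 0.649 -0.703 -0.291
outer loop
vertex -2.279 -1.646 -3.615
vertex -2.01 -1.591 -3.149
vertex -3.172 -2.873 -2.641
endloop
endfacet
facet normal 0.386 0.864 -0.324
outer loop
vertex -2.01 -1.591 -3.149
vertex -2.508 -1.387 -3.199
vertex -2.239 -1.333 -2.734
endloop
endfacet
facet normal 0.689 -0.380 0.617
outer loop
vertex -2.01 -1.591 -3.149
vertex -2.239 -1.333 -2.734
vertex -3.172 -2.873 -2.641
endloop
endfacet
facet normal 0.386 0.864 -0.324
outer loop
vertex -2.239 -1.333 -2.734
vertex -2.508 -1.387 -3.199
vertex -2.737 -1.129 -2.784
endloop
endfacet
facet normal -0.060 0.096 0.994
outer loop
vertex -2.239 -1.333 -2.734
vertex -2.737 -1.129 -2.784
vertex -3.172 -2.873 -2.641
endloop
endfacet
facet normal 0.385 0.864 -0.325
outer loop
vertex -2.737 -1.129 -2.784
vertex -2.508 -1.387 -3.199
vertex -3.006 -1.184 -3.249
endloop
endfacet
facet normal -0.851 0.250 0.462
outer loop
vertex -2.737 -1.129 -2.784
vertex -3.006 -1.184 -3.249
vertex -3.172 -2.873 -2.641
endloop
endfacet
facet normal 0.385 0.864 -0.324
outer loop
vertex -3.006 -1.184 -3.249
vertex -2.508 -1.387 -3.199
vertex -2.777 -1.442 -3.665
endloop
endfacet
facet normal -0.892 -0.073 -0.446
outer loop
vertex -3.006 -1.184 -3.249
vertex -2.777 -1.442 -3.665
vertex -3.172 -2.873 -2.641
endloop
endfacet
facet normal 0.386 0.863 -0.325
outer loop
vertex -2.777 -1.442 -3.665
vertex -2.508 -1.387 -3.199
vertex -2.279 -1.646 -3.615
endloop
endfacet
facet normal -0.143 -0.550 -0.823
outer loop
vertex -2.777 -1.442 -3.665
vertex -2.279 -1.646 -3.615
vertex -3.172 -2.873 -2.641
endloop
endfacet
facet normal 0.352 0.688 -0.635
outer loop
vertex 2.205 0.91 0.279
vertex 1.496 1.628 0.665
vertex 2.475 1.541 1.113
endloop
endfacet
facet normal 0.664 -0.684 0.302
outer loop
vertex 2.205 0.91 0.279
vertex 2.475 1.541 1.113
vertex 0.804 0.272 1.915
endloop
endfacet
facet normal 0.352 0.688 -0.635
outer loop
vertex 2.475 1.541 1.113
vertex 1.496 1.628 0.665
vertex 1.767 2.259 1.499
endloop
endfacet
facet normal 0.453 -0.033 0.891
outer loop
vertex 2.475 1.541 1.113
vertex 1.767 2.259 1.499
vertex 0.804 0.272 1.915
endloop
endfacet
facet normal 0.351 0.688 -0.635
outer loop
vertex 1.767 2.259 1.499
vertex 1.496 1.628 0.665
vertex 0.788 2.346 1.052
endloop
endfacet
facet normal -0.362 0.356 0.862
outer loop
vertex 1.767 2.259 1.499
vertex 0.788 2.346 1.052
vertex 0.804 0.272 1.915
endloop
endfacet
facet normal 0.352 0.689 -0.634
outer loop
vertex 0.788 2.346 1.052
vertex 1.496 1.628 0.665
vertex 0.517 1.716 0.218
endloop
endfacet
facet normal -0.965 0.094 0.243
outer loop
vertex 0.788 2.346 1.052
vertex 0.517 1.716 0.218
vertex 0.804 0.272 1.915
endloop
endfacet
facet normal 0.351 0.689 -0.634
outer loop
vertex 0.517 1.716 0.218
vertex 1.496 1.628 0.665
vertex 1.226 0.998 -0.169
endloop
endfacet
facet normal -0.754 -0.558 -0.347
outer loop
vertex 0.517 1.716 0.218
vertex 1.226 0.998 -0.169
vertex 0.804 0.272 1.915
endloop
endfacet
facet normal 0.352 0.689 -0.634
outer loop
vertex 1.226 0.998 -0.169
vertex 1.496 1.628 0.665
vertex 2.205 0.91 0.279
endloop
endfacet
facet normal 0.060 -0.946 -0.317
outer loop
vertex 1.226 0.998 -0.169
vertex 2.205 0.91 0.279
vertex 0.804 0.272 1.915
endloop
endfacet

endsolid


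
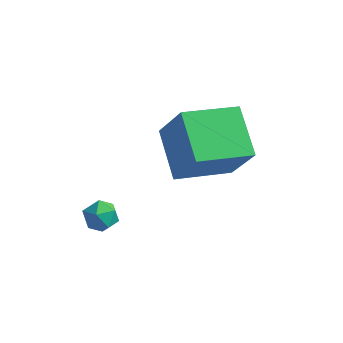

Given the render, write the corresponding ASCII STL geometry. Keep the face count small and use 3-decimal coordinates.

solid 
facet normal -0.565 0.680 0.467
outer loop
vertex 3.046 -1.353 4.596
vertex 4.49 0.159 4.143
vertex 2.074 -0.953 2.836
endloop
endfacet
facet normal -0.675 -0.707 0.212
outer loop
vertex 3.21 -2.319 1.897
vertex 3.046 -1.353 4.596
vertex 2.074 -0.953 2.836
endloop
endfacet
facet normal -0.566 0.680 0.467
outer loop
vertex 2.074 -0.953 2.836
vertex 4.49 0.159 4.143
vertex 3.518 0.56 2.383
endloop
endfacet
facet normal -0.474 0.196 -0.858
outer loop
vertex 3.518 0.56 2.383
vertex 3.21 -2.319 1.897
vertex 2.074 -0.953 2.836
endloop
endfacet
facet normal 0.474 -0.196 0.858
outer loop
vertex 3.046 -1.353 4.596
vertex 5.626 -1.207 3.204
vertex 4.49 0.159 4.143
endloop
endfacet
facet normal -0.675 -0.707 0.212
outer loop
vertex 4.182 -2.72 3.657
vertex 3.046 -1.353 4.596
vertex 3.21 -2.319 1.897
endloop
endfacet
facet normal 0.474 -0.196 0.858
outer loop
vertex 4.182 -2.72 3.657
vertex 5.626 -1.207 3.204
vertex 3.046 -1.353 4.596
endloop
endfacet
facet normal 0.675 0.707 -0.212
outer loop
vertex 4.49 0.159 4.143
vertex 5.626 -1.207 3.204
vertex 3.518 0.56 2.383
endloop
endfacet
facet normal -0.474 0.196 -0.858
outer loop
vertex 4.654 -0.807 1.444
vertex 3.21 -2.319 1.897
vertex 3.518 0.56 2.383
endloop
endfacet
facet normal 0.675 0.707 -0.212
outer loop
vertex 3.518 0.56 2.383
vertex 5.626 -1.207 3.204
vertex 4.654 -0.807 1.444
endloop
endfacet
facet normal 0.565 -0.680 -0.467
outer loop
vertex 4.654 -0.807 1.444
vertex 4.182 -2.72 3.657
vertex 3.21 -2.319 1.897
endloop
endfacet
facet normal 0.566 -0.680 -0.467
outer loop
vertex 5.626 -1.207 3.204
vertex 4.182 -2.72 3.657
vertex 4.654 -0.807 1.444
endloop
endfacet
facet normal -0.993 0.069 -0.093
outer loop
vertex 0.415 -3.253 -0.794
vertex 0.343 -3.37 -0.113
vertex 0.41 -2.72 -0.349
endloop
endfacet
facet normal -0.663 0.476 -0.577
outer loop
vertex 0.415 -3.253 -0.794
vertex 0.41 -2.72 -0.349
vertex 0.862 -2.728 -0.875
endloop
endfacet
facet normal -0.241 0.055 -0.969
outer loop
vertex 0.415 -3.253 -0.794
vertex 0.862 -2.728 -0.875
vertex 1.074 -3.383 -0.965
endloop
endfacet
facet normal -0.310 -0.614 -0.726
outer loop
vertex 0.415 -3.253 -0.794
vertex 1.074 -3.383 -0.965
vertex 0.754 -3.779 -0.494
endloop
endfacet
facet normal -0.774 -0.605 -0.186
outer loop
vertex 0.415 -3.253 -0.794
vertex 0.754 -3.779 -0.494
vertex 0.343 -3.37 -0.113
endloop
endfacet
facet normal -0.250 0.941 -0.229
outer loop
vertex 0.862 -2.728 -0.875
vertex 0.41 -2.72 -0.349
vertex 1.066 -2.521 -0.246
endloop
endfacet
facet normal -0.783 0.282 0.555
outer loop
vertex 0.41 -2.72 -0.349
vertex 0.343 -3.37 -0.113
vertex 0.746 -2.917 0.225
endloop
endfacet
facet normal -0.429 -0.808 0.405
outer loop
vertex 0.343 -3.37 -0.113
vertex 0.754 -3.779 -0.494
vertex 0.958 -3.572 0.135
endloop
endfacet
facet normal 0.323 -0.821 -0.471
outer loop
vertex 0.754 -3.779 -0.494
vertex 1.074 -3.383 -0.965
vertex 1.41 -3.58 -0.391
endloop
endfacet
facet normal 0.433 0.259 -0.863
outer loop
vertex 1.074 -3.383 -0.965
vertex 0.862 -2.728 -0.875
vertex 1.477 -2.93 -0.627
endloop
endfacet
facet normal 0.310 0.614 0.726
outer loop
vertex 1.405 -3.047 0.054
vertex 1.066 -2.521 -0.246
vertex 0.746 -2.917 0.225
endloop
endfacet
facet normal 0.241 -0.055 0.969
outer loop
vertex 1.405 -3.047 0.054
vertex 0.746 -2.917 0.225
vertex 0.958 -3.572 0.135
endloop
endfacet
facet normal 0.663 -0.476 0.577
outer loop
vertex 1.405 -3.047 0.054
vertex 0.958 -3.572 0.135
vertex 1.41 -3.58 -0.391
endloop
endfacet
facet normal 0.993 -0.069 0.093
outer loop
vertex 1.405 -3.047 0.054
vertex 1.41 -3.58 -0.391
vertex 1.477 -2.93 -0.627
endloop
endfacet
facet normal 0.774 0.605 0.186
outer loop
vertex 1.405 -3.047 0.054
vertex 1.477 -2.93 -0.627
vertex 1.066 -2.521 -0.246
endloop
endfacet
facet normal -0.323 0.821 0.471
outer loop
vertex 0.746 -2.917 0.225
vertex 1.066 -2.521 -0.246
vertex 0.41 -2.72 -0.349
endloop
endfacet
facet normal -0.433 -0.259 0.863
outer loop
vertex 0.958 -3.572 0.135
vertex 0.746 -2.917 0.225
vertex 0.343 -3.37 -0.113
endloop
endfacet
facet normal 0.250 -0.941 0.229
outer loop
vertex 1.41 -3.58 -0.391
vertex 0.958 -3.572 0.135
vertex 0.754 -3.779 -0.494
endloop
endfacet
facet normal 0.783 -0.282 -0.555
outer loop
vertex 1.477 -2.93 -0.627
vertex 1.41 -3.58 -0.391
vertex 1.074 -3.383 -0.965
endloop
endfacet
facet normal 0.429 0.808 -0.405
outer loop
vertex 1.066 -2.521 -0.246
vertex 1.477 -2.93 -0.627
vertex 0.862 -2.728 -0.875
endloop
endfacet

endsolid


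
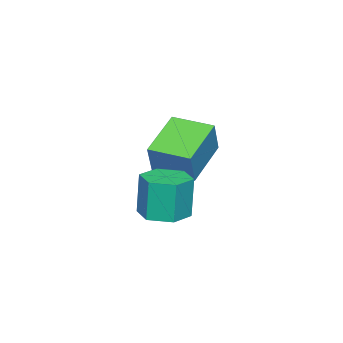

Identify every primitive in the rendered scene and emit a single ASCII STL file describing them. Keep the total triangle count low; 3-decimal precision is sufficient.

solid 
facet normal -0.912 -0.050 0.408
outer loop
vertex -4.217 -0.089 -1.886
vertex -4.372 1.629 -2.02
vertex -4.847 -0.257 -3.315
endloop
endfacet
facet normal 0.089 -0.993 0.078
outer loop
vertex -2.868 -0.149 -4.2
vertex -4.217 -0.089 -1.886
vertex -4.847 -0.257 -3.315
endloop
endfacet
facet normal -0.912 -0.050 0.407
outer loop
vertex -4.847 -0.257 -3.315
vertex -4.372 1.629 -2.02
vertex -5.001 1.46 -3.449
endloop
endfacet
facet normal -0.401 -0.107 -0.910
outer loop
vertex -5.001 1.46 -3.449
vertex -2.868 -0.149 -4.2
vertex -4.847 -0.257 -3.315
endloop
endfacet
facet normal 0.401 0.107 0.910
outer loop
vertex -4.217 -0.089 -1.886
vertex -2.393 1.737 -2.905
vertex -4.372 1.629 -2.02
endloop
endfacet
facet normal 0.090 -0.993 0.078
outer loop
vertex -2.239 0.02 -2.771
vertex -4.217 -0.089 -1.886
vertex -2.868 -0.149 -4.2
endloop
endfacet
facet normal 0.401 0.107 0.910
outer loop
vertex -2.239 0.02 -2.771
vertex -2.393 1.737 -2.905
vertex -4.217 -0.089 -1.886
endloop
endfacet
facet normal -0.089 0.993 -0.078
outer loop
vertex -4.372 1.629 -2.02
vertex -2.393 1.737 -2.905
vertex -5.001 1.46 -3.449
endloop
endfacet
facet normal -0.401 -0.107 -0.910
outer loop
vertex -3.023 1.569 -4.334
vertex -2.868 -0.149 -4.2
vertex -5.001 1.46 -3.449
endloop
endfacet
facet normal -0.089 0.993 -0.077
outer loop
vertex -5.001 1.46 -3.449
vertex -2.393 1.737 -2.905
vertex -3.023 1.569 -4.334
endloop
endfacet
facet normal 0.912 0.050 -0.407
outer loop
vertex -3.023 1.569 -4.334
vertex -2.239 0.02 -2.771
vertex -2.868 -0.149 -4.2
endloop
endfacet
facet normal 0.912 0.050 -0.408
outer loop
vertex -2.393 1.737 -2.905
vertex -2.239 0.02 -2.771
vertex -3.023 1.569 -4.334
endloop
endfacet
facet normal 0.077 -0.014 -0.997
outer loop
vertex 1.024 1.925 -4.426
vertex 0.069 2.078 -4.502
vertex 0.679 2.831 -4.465
endloop
endfacet
facet normal 0.931 0.358 0.068
outer loop
vertex 1.024 1.925 -4.426
vertex 0.679 2.831 -4.465
vertex 0.886 1.949 -2.661
endloop
endfacet
facet normal 0.932 0.357 0.067
outer loop
vertex 0.886 1.949 -2.661
vertex 0.679 2.831 -4.465
vertex 0.542 2.855 -2.7
endloop
endfacet
facet normal -0.078 0.013 0.997
outer loop
vertex 0.886 1.949 -2.661
vertex 0.542 2.855 -2.7
vertex -0.069 2.102 -2.738
endloop
endfacet
facet normal 0.077 -0.014 -0.997
outer loop
vertex 0.679 2.831 -4.465
vertex 0.069 2.078 -4.502
vertex -0.275 2.984 -4.541
endloop
endfacet
facet normal 0.158 0.987 -0.001
outer loop
vertex 0.679 2.831 -4.465
vertex -0.275 2.984 -4.541
vertex 0.542 2.855 -2.7
endloop
endfacet
facet normal 0.158 0.987 -0.001
outer loop
vertex 0.542 2.855 -2.7
vertex -0.275 2.984 -4.541
vertex -0.413 3.008 -2.777
endloop
endfacet
facet normal -0.078 0.013 0.997
outer loop
vertex 0.542 2.855 -2.7
vertex -0.413 3.008 -2.777
vertex -0.069 2.102 -2.738
endloop
endfacet
facet normal 0.078 -0.013 -0.997
outer loop
vertex -0.275 2.984 -4.541
vertex 0.069 2.078 -4.502
vertex -0.886 2.231 -4.579
endloop
endfacet
facet normal -0.773 0.631 -0.069
outer loop
vertex -0.275 2.984 -4.541
vertex -0.886 2.231 -4.579
vertex -0.413 3.008 -2.777
endloop
endfacet
facet normal -0.773 0.631 -0.069
outer loop
vertex -0.413 3.008 -2.777
vertex -0.886 2.231 -4.579
vertex -1.024 2.255 -2.814
endloop
endfacet
facet normal -0.077 0.014 0.997
outer loop
vertex -0.413 3.008 -2.777
vertex -1.024 2.255 -2.814
vertex -0.069 2.102 -2.738
endloop
endfacet
facet normal 0.078 -0.013 -0.997
outer loop
vertex -0.886 2.231 -4.579
vertex 0.069 2.078 -4.502
vertex -0.542 1.325 -4.54
endloop
endfacet
facet normal -0.932 -0.357 -0.068
outer loop
vertex -0.886 2.231 -4.579
vertex -0.542 1.325 -4.54
vertex -1.024 2.255 -2.814
endloop
endfacet
facet normal -0.931 -0.358 -0.067
outer loop
vertex -1.024 2.255 -2.814
vertex -0.542 1.325 -4.54
vertex -0.679 1.349 -2.775
endloop
endfacet
facet normal -0.077 0.014 0.997
outer loop
vertex -1.024 2.255 -2.814
vertex -0.679 1.349 -2.775
vertex -0.069 2.102 -2.738
endloop
endfacet
facet normal 0.078 -0.013 -0.997
outer loop
vertex -0.542 1.325 -4.54
vertex 0.069 2.078 -4.502
vertex 0.413 1.172 -4.463
endloop
endfacet
facet normal -0.158 -0.987 0.001
outer loop
vertex -0.542 1.325 -4.54
vertex 0.413 1.172 -4.463
vertex -0.679 1.349 -2.775
endloop
endfacet
facet normal -0.158 -0.987 0.001
outer loop
vertex -0.679 1.349 -2.775
vertex 0.413 1.172 -4.463
vertex 0.275 1.196 -2.699
endloop
endfacet
facet normal -0.077 0.014 0.997
outer loop
vertex -0.679 1.349 -2.775
vertex 0.275 1.196 -2.699
vertex -0.069 2.102 -2.738
endloop
endfacet
facet normal 0.077 -0.014 -0.997
outer loop
vertex 0.413 1.172 -4.463
vertex 0.069 2.078 -4.502
vertex 1.024 1.925 -4.426
endloop
endfacet
facet normal 0.773 -0.631 0.069
outer loop
vertex 0.413 1.172 -4.463
vertex 1.024 1.925 -4.426
vertex 0.275 1.196 -2.699
endloop
endfacet
facet normal 0.773 -0.631 0.069
outer loop
vertex 0.275 1.196 -2.699
vertex 1.024 1.925 -4.426
vertex 0.886 1.949 -2.661
endloop
endfacet
facet normal -0.078 0.013 0.997
outer loop
vertex 0.275 1.196 -2.699
vertex 0.886 1.949 -2.661
vertex -0.069 2.102 -2.738
endloop
endfacet

endsolid


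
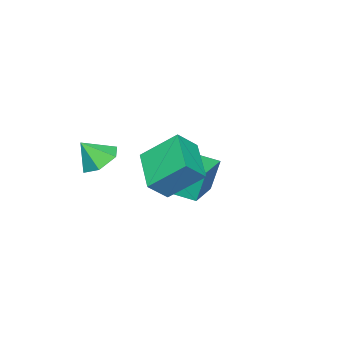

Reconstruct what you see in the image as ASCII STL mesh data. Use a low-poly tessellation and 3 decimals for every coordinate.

solid 
facet normal -0.951 -0.297 -0.089
outer loop
vertex -2.68 -0.808 2.041
vertex -3.263 1.204 1.557
vertex -2.43 -1.123 0.43
endloop
endfacet
facet normal 0.271 -0.936 0.225
outer loop
vertex -0.577 -0.544 0.603
vertex -2.68 -0.808 2.041
vertex -2.43 -1.123 0.43
endloop
endfacet
facet normal -0.951 -0.297 -0.089
outer loop
vertex -2.43 -1.123 0.43
vertex -3.263 1.204 1.557
vertex -3.014 0.889 -0.054
endloop
endfacet
facet normal 0.150 -0.190 -0.970
outer loop
vertex -3.014 0.889 -0.054
vertex -0.577 -0.544 0.603
vertex -2.43 -1.123 0.43
endloop
endfacet
facet normal -0.150 0.190 0.970
outer loop
vertex -2.68 -0.808 2.041
vertex -1.41 1.783 1.73
vertex -3.263 1.204 1.557
endloop
endfacet
facet normal 0.271 -0.936 0.225
outer loop
vertex -0.826 -0.229 2.214
vertex -2.68 -0.808 2.041
vertex -0.577 -0.544 0.603
endloop
endfacet
facet normal -0.150 0.190 0.970
outer loop
vertex -0.826 -0.229 2.214
vertex -1.41 1.783 1.73
vertex -2.68 -0.808 2.041
endloop
endfacet
facet normal -0.271 0.936 -0.225
outer loop
vertex -3.263 1.204 1.557
vertex -1.41 1.783 1.73
vertex -3.014 0.889 -0.054
endloop
endfacet
facet normal 0.150 -0.190 -0.970
outer loop
vertex -1.16 1.468 0.119
vertex -0.577 -0.544 0.603
vertex -3.014 0.889 -0.054
endloop
endfacet
facet normal -0.271 0.936 -0.225
outer loop
vertex -3.014 0.889 -0.054
vertex -1.41 1.783 1.73
vertex -1.16 1.468 0.119
endloop
endfacet
facet normal 0.951 0.297 0.089
outer loop
vertex -1.16 1.468 0.119
vertex -0.826 -0.229 2.214
vertex -0.577 -0.544 0.603
endloop
endfacet
facet normal 0.951 0.297 0.089
outer loop
vertex -1.41 1.783 1.73
vertex -0.826 -0.229 2.214
vertex -1.16 1.468 0.119
endloop
endfacet
facet normal -0.442 0.418 -0.794
outer loop
vertex 3.152 -0.905 2.712
vertex 2.46 -0.604 3.256
vertex 3.209 -0.071 3.12
endloop
endfacet
facet normal 0.992 -0.102 0.069
outer loop
vertex 3.152 -0.905 2.712
vertex 3.209 -0.071 3.12
vertex 3.02 -1.136 4.264
endloop
endfacet
facet normal -0.441 0.418 -0.794
outer loop
vertex 3.209 -0.071 3.12
vertex 2.46 -0.604 3.256
vertex 2.517 0.23 3.663
endloop
endfacet
facet normal 0.660 0.493 0.568
outer loop
vertex 3.209 -0.071 3.12
vertex 2.517 0.23 3.663
vertex 3.02 -1.136 4.264
endloop
endfacet
facet normal -0.441 0.418 -0.794
outer loop
vertex 2.517 0.23 3.663
vertex 2.46 -0.604 3.256
vertex 1.767 -0.304 3.799
endloop
endfacet
facet normal -0.097 0.371 0.924
outer loop
vertex 2.517 0.23 3.663
vertex 1.767 -0.304 3.799
vertex 3.02 -1.136 4.264
endloop
endfacet
facet normal -0.441 0.418 -0.794
outer loop
vertex 1.767 -0.304 3.799
vertex 2.46 -0.604 3.256
vertex 1.71 -1.138 3.392
endloop
endfacet
facet normal -0.520 -0.346 0.781
outer loop
vertex 1.767 -0.304 3.799
vertex 1.71 -1.138 3.392
vertex 3.02 -1.136 4.264
endloop
endfacet
facet normal -0.441 0.418 -0.794
outer loop
vertex 1.71 -1.138 3.392
vertex 2.46 -0.604 3.256
vertex 2.402 -1.439 2.849
endloop
endfacet
facet normal -0.187 -0.941 0.283
outer loop
vertex 1.71 -1.138 3.392
vertex 2.402 -1.439 2.849
vertex 3.02 -1.136 4.264
endloop
endfacet
facet normal -0.442 0.418 -0.794
outer loop
vertex 2.402 -1.439 2.849
vertex 2.46 -0.604 3.256
vertex 3.152 -0.905 2.712
endloop
endfacet
facet normal 0.570 -0.819 -0.073
outer loop
vertex 2.402 -1.439 2.849
vertex 3.152 -0.905 2.712
vertex 3.02 -1.136 4.264
endloop
endfacet
facet normal -0.644 -0.654 0.398
outer loop
vertex 1.448 2.418 5.06
vertex 0.611 2.762 4.271
vertex 2.064 1.052 3.812
endloop
endfacet
facet normal 0.697 -0.286 0.657
outer loop
vertex 3.429 2.438 2.969
vertex 1.448 2.418 5.06
vertex 2.064 1.052 3.812
endloop
endfacet
facet normal -0.644 -0.654 0.398
outer loop
vertex 2.064 1.052 3.812
vertex 0.611 2.762 4.271
vertex 1.227 1.396 3.023
endloop
endfacet
facet normal 0.316 -0.700 -0.640
outer loop
vertex 1.227 1.396 3.023
vertex 3.429 2.438 2.969
vertex 2.064 1.052 3.812
endloop
endfacet
facet normal -0.316 0.700 0.640
outer loop
vertex 1.448 2.418 5.06
vertex 1.976 4.148 3.428
vertex 0.611 2.762 4.271
endloop
endfacet
facet normal 0.697 -0.286 0.657
outer loop
vertex 2.813 3.804 4.217
vertex 1.448 2.418 5.06
vertex 3.429 2.438 2.969
endloop
endfacet
facet normal -0.316 0.700 0.640
outer loop
vertex 2.813 3.804 4.217
vertex 1.976 4.148 3.428
vertex 1.448 2.418 5.06
endloop
endfacet
facet normal -0.697 0.286 -0.657
outer loop
vertex 0.611 2.762 4.271
vertex 1.976 4.148 3.428
vertex 1.227 1.396 3.023
endloop
endfacet
facet normal 0.316 -0.700 -0.640
outer loop
vertex 2.592 2.782 2.18
vertex 3.429 2.438 2.969
vertex 1.227 1.396 3.023
endloop
endfacet
facet normal -0.697 0.286 -0.657
outer loop
vertex 1.227 1.396 3.023
vertex 1.976 4.148 3.428
vertex 2.592 2.782 2.18
endloop
endfacet
facet normal 0.644 0.654 -0.398
outer loop
vertex 2.592 2.782 2.18
vertex 2.813 3.804 4.217
vertex 3.429 2.438 2.969
endloop
endfacet
facet normal 0.644 0.654 -0.398
outer loop
vertex 1.976 4.148 3.428
vertex 2.813 3.804 4.217
vertex 2.592 2.782 2.18
endloop
endfacet

endsolid


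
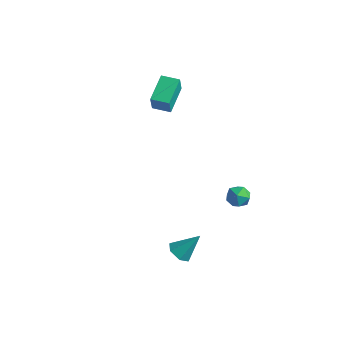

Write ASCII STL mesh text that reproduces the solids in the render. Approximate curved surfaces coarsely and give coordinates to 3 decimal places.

solid 
facet normal -0.797 0.499 -0.339
outer loop
vertex 2.468 1.074 -3.332
vertex 2.018 0.573 -3.011
vertex 2.234 1.177 -2.631
endloop
endfacet
facet normal -0.251 0.942 -0.222
outer loop
vertex 2.468 1.074 -3.332
vertex 2.234 1.177 -2.631
vertex 2.943 1.323 -2.813
endloop
endfacet
facet normal 0.299 0.724 -0.621
outer loop
vertex 2.468 1.074 -3.332
vertex 2.943 1.323 -2.813
vertex 3.165 0.808 -3.306
endloop
endfacet
facet normal 0.093 0.147 -0.985
outer loop
vertex 2.468 1.074 -3.332
vertex 3.165 0.808 -3.306
vertex 2.593 0.344 -3.429
endloop
endfacet
facet normal -0.586 0.007 -0.810
outer loop
vertex 2.468 1.074 -3.332
vertex 2.593 0.344 -3.429
vertex 2.018 0.573 -3.011
endloop
endfacet
facet normal -0.063 0.884 0.463
outer loop
vertex 2.943 1.323 -2.813
vertex 2.234 1.177 -2.631
vertex 2.787 0.976 -2.171
endloop
endfacet
facet normal -0.947 0.166 0.274
outer loop
vertex 2.234 1.177 -2.631
vertex 2.018 0.573 -3.011
vertex 2.215 0.512 -2.294
endloop
endfacet
facet normal -0.605 -0.630 -0.487
outer loop
vertex 2.018 0.573 -3.011
vertex 2.593 0.344 -3.429
vertex 2.437 -0.003 -2.787
endloop
endfacet
facet normal 0.494 -0.404 -0.770
outer loop
vertex 2.593 0.344 -3.429
vertex 3.165 0.808 -3.306
vertex 3.146 0.143 -2.969
endloop
endfacet
facet normal 0.827 0.531 -0.182
outer loop
vertex 3.165 0.808 -3.306
vertex 2.943 1.323 -2.813
vertex 3.362 0.747 -2.589
endloop
endfacet
facet normal -0.093 -0.147 0.985
outer loop
vertex 2.912 0.246 -2.268
vertex 2.787 0.976 -2.171
vertex 2.215 0.512 -2.294
endloop
endfacet
facet normal -0.299 -0.724 0.621
outer loop
vertex 2.912 0.246 -2.268
vertex 2.215 0.512 -2.294
vertex 2.437 -0.003 -2.787
endloop
endfacet
facet normal 0.251 -0.942 0.222
outer loop
vertex 2.912 0.246 -2.268
vertex 2.437 -0.003 -2.787
vertex 3.146 0.143 -2.969
endloop
endfacet
facet normal 0.797 -0.499 0.339
outer loop
vertex 2.912 0.246 -2.268
vertex 3.146 0.143 -2.969
vertex 3.362 0.747 -2.589
endloop
endfacet
facet normal 0.586 -0.007 0.810
outer loop
vertex 2.912 0.246 -2.268
vertex 3.362 0.747 -2.589
vertex 2.787 0.976 -2.171
endloop
endfacet
facet normal -0.494 0.404 0.770
outer loop
vertex 2.215 0.512 -2.294
vertex 2.787 0.976 -2.171
vertex 2.234 1.177 -2.631
endloop
endfacet
facet normal -0.827 -0.531 0.182
outer loop
vertex 2.437 -0.003 -2.787
vertex 2.215 0.512 -2.294
vertex 2.018 0.573 -3.011
endloop
endfacet
facet normal 0.063 -0.884 -0.463
outer loop
vertex 3.146 0.143 -2.969
vertex 2.437 -0.003 -2.787
vertex 2.593 0.344 -3.429
endloop
endfacet
facet normal 0.947 -0.166 -0.274
outer loop
vertex 3.362 0.747 -2.589
vertex 3.146 0.143 -2.969
vertex 3.165 0.808 -3.306
endloop
endfacet
facet normal 0.605 0.630 0.487
outer loop
vertex 2.787 0.976 -2.171
vertex 3.362 0.747 -2.589
vertex 2.943 1.323 -2.813
endloop
endfacet
facet normal -0.929 -0.366 0.054
outer loop
vertex -2.131 -0.608 3.282
vertex -2.688 0.901 3.92
vertex -2.34 -0.234 2.215
endloop
endfacet
facet normal 0.322 -0.872 -0.369
outer loop
vertex -1.392 0.139 2.16
vertex -2.131 -0.608 3.282
vertex -2.34 -0.234 2.215
endloop
endfacet
facet normal -0.929 -0.366 0.054
outer loop
vertex -2.34 -0.234 2.215
vertex -2.688 0.901 3.92
vertex -2.897 1.275 2.853
endloop
endfacet
facet normal -0.182 0.325 -0.928
outer loop
vertex -2.897 1.275 2.853
vertex -1.392 0.139 2.16
vertex -2.34 -0.234 2.215
endloop
endfacet
facet normal 0.182 -0.325 0.928
outer loop
vertex -2.131 -0.608 3.282
vertex -1.74 1.274 3.865
vertex -2.688 0.901 3.92
endloop
endfacet
facet normal 0.322 -0.872 -0.369
outer loop
vertex -1.183 -0.235 3.227
vertex -2.131 -0.608 3.282
vertex -1.392 0.139 2.16
endloop
endfacet
facet normal 0.182 -0.325 0.928
outer loop
vertex -1.183 -0.235 3.227
vertex -1.74 1.274 3.865
vertex -2.131 -0.608 3.282
endloop
endfacet
facet normal -0.322 0.872 0.369
outer loop
vertex -2.688 0.901 3.92
vertex -1.74 1.274 3.865
vertex -2.897 1.275 2.853
endloop
endfacet
facet normal -0.182 0.325 -0.928
outer loop
vertex -1.949 1.648 2.798
vertex -1.392 0.139 2.16
vertex -2.897 1.275 2.853
endloop
endfacet
facet normal -0.322 0.872 0.369
outer loop
vertex -2.897 1.275 2.853
vertex -1.74 1.274 3.865
vertex -1.949 1.648 2.798
endloop
endfacet
facet normal 0.929 0.366 -0.054
outer loop
vertex -1.949 1.648 2.798
vertex -1.183 -0.235 3.227
vertex -1.392 0.139 2.16
endloop
endfacet
facet normal 0.929 0.366 -0.054
outer loop
vertex -1.74 1.274 3.865
vertex -1.183 -0.235 3.227
vertex -1.949 1.648 2.798
endloop
endfacet
facet normal -0.423 -0.528 -0.736
outer loop
vertex 3.136 -3.88 -4.504
vertex 2.524 -3.89 -4.145
vertex 2.66 -3.363 -4.601
endloop
endfacet
facet normal 0.720 0.597 -0.352
outer loop
vertex 3.136 -3.88 -4.504
vertex 2.66 -3.363 -4.601
vertex 3.196 -3.05 -2.975
endloop
endfacet
facet normal -0.423 -0.528 -0.736
outer loop
vertex 2.66 -3.363 -4.601
vertex 2.524 -3.89 -4.145
vertex 2.047 -3.372 -4.242
endloop
endfacet
facet normal -0.105 0.982 -0.155
outer loop
vertex 2.66 -3.363 -4.601
vertex 2.047 -3.372 -4.242
vertex 3.196 -3.05 -2.975
endloop
endfacet
facet normal -0.423 -0.527 -0.737
outer loop
vertex 2.047 -3.372 -4.242
vertex 2.524 -3.89 -4.145
vertex 1.911 -3.899 -3.787
endloop
endfacet
facet normal -0.673 0.575 0.465
outer loop
vertex 2.047 -3.372 -4.242
vertex 1.911 -3.899 -3.787
vertex 3.196 -3.05 -2.975
endloop
endfacet
facet normal -0.423 -0.527 -0.737
outer loop
vertex 1.911 -3.899 -3.787
vertex 2.524 -3.89 -4.145
vertex 2.388 -4.417 -3.69
endloop
endfacet
facet normal -0.415 -0.217 0.884
outer loop
vertex 1.911 -3.899 -3.787
vertex 2.388 -4.417 -3.69
vertex 3.196 -3.05 -2.975
endloop
endfacet
facet normal -0.424 -0.527 -0.737
outer loop
vertex 2.388 -4.417 -3.69
vertex 2.524 -3.89 -4.145
vertex 3.0 -4.407 -4.049
endloop
endfacet
facet normal 0.412 -0.601 0.685
outer loop
vertex 2.388 -4.417 -3.69
vertex 3.0 -4.407 -4.049
vertex 3.196 -3.05 -2.975
endloop
endfacet
facet normal -0.424 -0.527 -0.737
outer loop
vertex 3.0 -4.407 -4.049
vertex 2.524 -3.89 -4.145
vertex 3.136 -3.88 -4.504
endloop
endfacet
facet normal 0.979 -0.195 0.067
outer loop
vertex 3.0 -4.407 -4.049
vertex 3.136 -3.88 -4.504
vertex 3.196 -3.05 -2.975
endloop
endfacet

endsolid


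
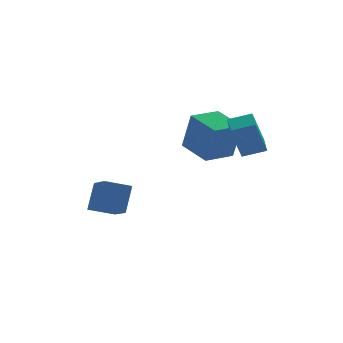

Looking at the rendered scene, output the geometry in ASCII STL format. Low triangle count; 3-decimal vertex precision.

solid 
facet normal -0.902 0.305 -0.307
outer loop
vertex 0.426 -1.702 4.429
vertex 0.703 -0.635 4.675
vertex 1.067 -1.484 2.761
endloop
endfacet
facet normal -0.245 -0.945 -0.218
outer loop
vertex 2.077 -1.825 3.105
vertex 0.426 -1.702 4.429
vertex 1.067 -1.484 2.761
endloop
endfacet
facet normal -0.902 0.305 -0.307
outer loop
vertex 1.067 -1.484 2.761
vertex 0.703 -0.635 4.675
vertex 1.344 -0.416 3.007
endloop
endfacet
facet normal 0.356 0.121 -0.926
outer loop
vertex 1.344 -0.416 3.007
vertex 2.077 -1.825 3.105
vertex 1.067 -1.484 2.761
endloop
endfacet
facet normal -0.356 -0.121 0.926
outer loop
vertex 0.426 -1.702 4.429
vertex 1.713 -0.976 5.019
vertex 0.703 -0.635 4.675
endloop
endfacet
facet normal -0.245 -0.945 -0.218
outer loop
vertex 1.436 -2.044 4.773
vertex 0.426 -1.702 4.429
vertex 2.077 -1.825 3.105
endloop
endfacet
facet normal -0.356 -0.121 0.926
outer loop
vertex 1.436 -2.044 4.773
vertex 1.713 -0.976 5.019
vertex 0.426 -1.702 4.429
endloop
endfacet
facet normal 0.245 0.945 0.218
outer loop
vertex 0.703 -0.635 4.675
vertex 1.713 -0.976 5.019
vertex 1.344 -0.416 3.007
endloop
endfacet
facet normal 0.357 0.121 -0.926
outer loop
vertex 2.354 -0.758 3.351
vertex 2.077 -1.825 3.105
vertex 1.344 -0.416 3.007
endloop
endfacet
facet normal 0.246 0.945 0.218
outer loop
vertex 1.344 -0.416 3.007
vertex 1.713 -0.976 5.019
vertex 2.354 -0.758 3.351
endloop
endfacet
facet normal 0.902 -0.305 0.307
outer loop
vertex 2.354 -0.758 3.351
vertex 1.436 -2.044 4.773
vertex 2.077 -1.825 3.105
endloop
endfacet
facet normal 0.902 -0.305 0.307
outer loop
vertex 1.713 -0.976 5.019
vertex 1.436 -2.044 4.773
vertex 2.354 -0.758 3.351
endloop
endfacet
facet normal -0.336 -0.427 -0.840
outer loop
vertex -4.154 2.493 -1.2
vertex -4.231 3.859 -1.863
vertex -2.913 2.356 -1.627
endloop
endfacet
facet normal 0.051 -0.899 0.436
outer loop
vertex -2.389 3.021 -0.317
vertex -4.154 2.493 -1.2
vertex -2.913 2.356 -1.627
endloop
endfacet
facet normal -0.336 -0.427 -0.840
outer loop
vertex -2.913 2.356 -1.627
vertex -4.231 3.859 -1.863
vertex -2.99 3.722 -2.29
endloop
endfacet
facet normal 0.941 -0.104 -0.323
outer loop
vertex -2.99 3.722 -2.29
vertex -2.389 3.021 -0.317
vertex -2.913 2.356 -1.627
endloop
endfacet
facet normal -0.941 0.104 0.323
outer loop
vertex -4.154 2.493 -1.2
vertex -3.707 4.524 -0.553
vertex -4.231 3.859 -1.863
endloop
endfacet
facet normal 0.051 -0.899 0.436
outer loop
vertex -3.63 3.158 0.11
vertex -4.154 2.493 -1.2
vertex -2.389 3.021 -0.317
endloop
endfacet
facet normal -0.941 0.104 0.323
outer loop
vertex -3.63 3.158 0.11
vertex -3.707 4.524 -0.553
vertex -4.154 2.493 -1.2
endloop
endfacet
facet normal -0.051 0.899 -0.436
outer loop
vertex -4.231 3.859 -1.863
vertex -3.707 4.524 -0.553
vertex -2.99 3.722 -2.29
endloop
endfacet
facet normal 0.941 -0.104 -0.323
outer loop
vertex -2.466 4.387 -0.98
vertex -2.389 3.021 -0.317
vertex -2.99 3.722 -2.29
endloop
endfacet
facet normal -0.051 0.899 -0.436
outer loop
vertex -2.99 3.722 -2.29
vertex -3.707 4.524 -0.553
vertex -2.466 4.387 -0.98
endloop
endfacet
facet normal 0.336 0.427 0.840
outer loop
vertex -2.466 4.387 -0.98
vertex -3.63 3.158 0.11
vertex -2.389 3.021 -0.317
endloop
endfacet
facet normal 0.336 0.427 0.840
outer loop
vertex -3.707 4.524 -0.553
vertex -3.63 3.158 0.11
vertex -2.466 4.387 -0.98
endloop
endfacet
facet normal -0.939 -0.339 0.052
outer loop
vertex 0.573 0.499 3.626
vertex 0.031 2.066 4.043
vertex 0.314 0.922 1.699
endloop
endfacet
facet normal 0.317 -0.917 -0.244
outer loop
vertex 1.789 1.454 1.617
vertex 0.573 0.499 3.626
vertex 0.314 0.922 1.699
endloop
endfacet
facet normal -0.940 -0.339 0.052
outer loop
vertex 0.314 0.922 1.699
vertex 0.031 2.066 4.043
vertex -0.228 2.49 2.116
endloop
endfacet
facet normal -0.130 0.212 -0.968
outer loop
vertex -0.228 2.49 2.116
vertex 1.789 1.454 1.617
vertex 0.314 0.922 1.699
endloop
endfacet
facet normal 0.131 -0.213 0.968
outer loop
vertex 0.573 0.499 3.626
vertex 1.506 2.598 3.961
vertex 0.031 2.066 4.043
endloop
endfacet
facet normal 0.316 -0.917 -0.244
outer loop
vertex 2.048 1.03 3.544
vertex 0.573 0.499 3.626
vertex 1.789 1.454 1.617
endloop
endfacet
facet normal 0.130 -0.212 0.968
outer loop
vertex 2.048 1.03 3.544
vertex 1.506 2.598 3.961
vertex 0.573 0.499 3.626
endloop
endfacet
facet normal -0.317 0.916 0.244
outer loop
vertex 0.031 2.066 4.043
vertex 1.506 2.598 3.961
vertex -0.228 2.49 2.116
endloop
endfacet
facet normal -0.130 0.213 -0.968
outer loop
vertex 1.247 3.021 2.034
vertex 1.789 1.454 1.617
vertex -0.228 2.49 2.116
endloop
endfacet
facet normal -0.316 0.917 0.244
outer loop
vertex -0.228 2.49 2.116
vertex 1.506 2.598 3.961
vertex 1.247 3.021 2.034
endloop
endfacet
facet normal 0.939 0.339 -0.052
outer loop
vertex 1.247 3.021 2.034
vertex 2.048 1.03 3.544
vertex 1.789 1.454 1.617
endloop
endfacet
facet normal 0.940 0.339 -0.052
outer loop
vertex 1.506 2.598 3.961
vertex 2.048 1.03 3.544
vertex 1.247 3.021 2.034
endloop
endfacet

endsolid
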